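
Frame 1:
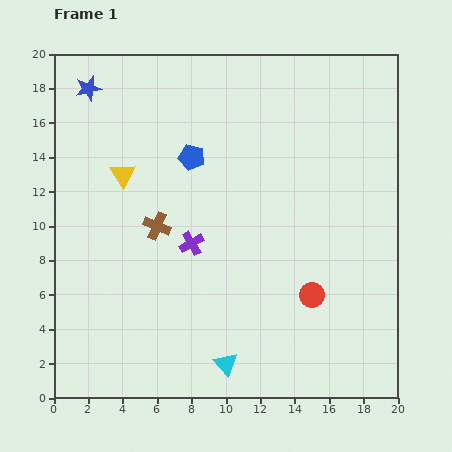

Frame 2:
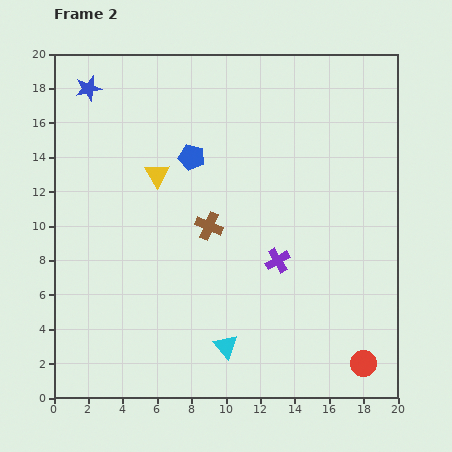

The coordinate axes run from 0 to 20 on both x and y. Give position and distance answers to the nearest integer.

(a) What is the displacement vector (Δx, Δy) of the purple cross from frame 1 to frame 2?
(5, -1)

The purple cross was at (8, 9) in frame 1 and (13, 8) in frame 2.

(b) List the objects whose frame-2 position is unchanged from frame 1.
the blue pentagon, the blue star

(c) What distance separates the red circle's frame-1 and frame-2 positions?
5

The red circle moved from (15, 6) to (18, 2), a distance of √(3² + 4²) ≈ 5.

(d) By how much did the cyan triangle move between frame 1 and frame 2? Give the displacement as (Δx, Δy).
(0, 1)

The cyan triangle was at (10, 2) in frame 1 and (10, 3) in frame 2.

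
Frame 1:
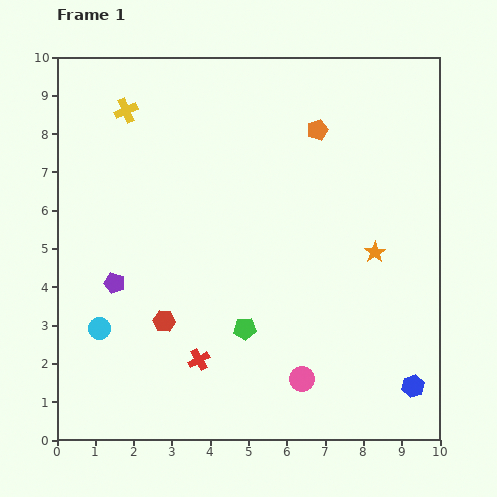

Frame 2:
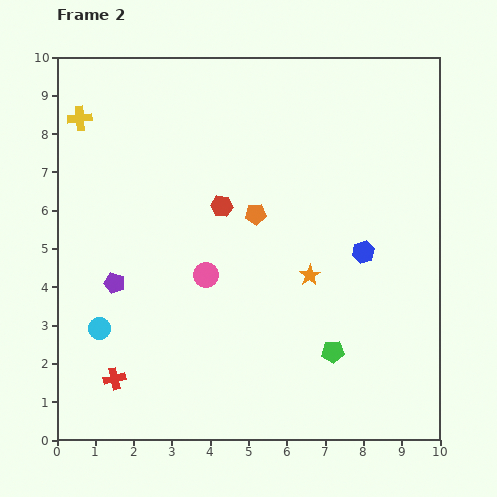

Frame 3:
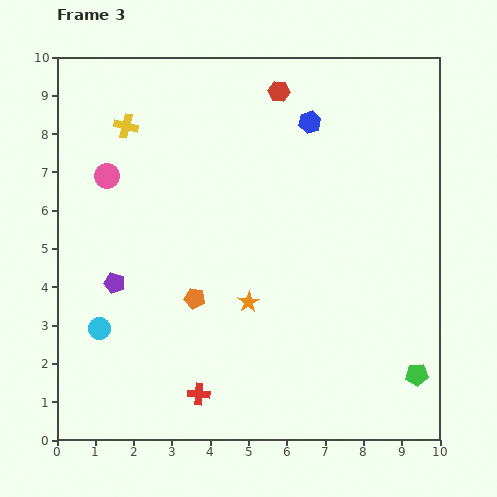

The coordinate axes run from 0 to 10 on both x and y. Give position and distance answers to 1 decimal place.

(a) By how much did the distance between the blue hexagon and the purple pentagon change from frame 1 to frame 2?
-1.8

Distance in frame 1: 8.3. Distance in frame 2: 6.5.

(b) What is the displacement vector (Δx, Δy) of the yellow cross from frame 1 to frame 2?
(-1.2, -0.2)

The yellow cross was at (1.8, 8.6) in frame 1 and (0.6, 8.4) in frame 2.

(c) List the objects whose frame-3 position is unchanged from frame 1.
the purple pentagon, the cyan circle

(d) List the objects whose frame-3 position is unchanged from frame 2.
the purple pentagon, the cyan circle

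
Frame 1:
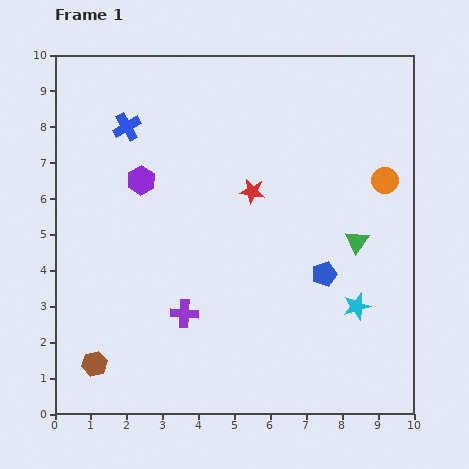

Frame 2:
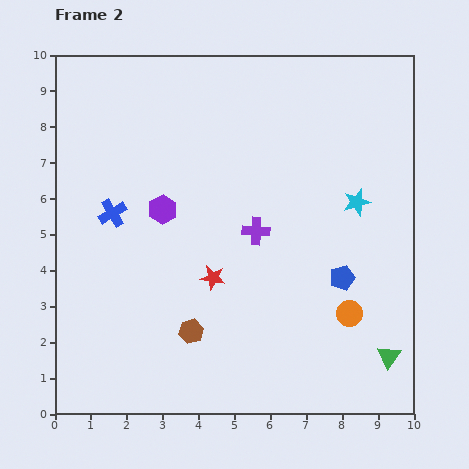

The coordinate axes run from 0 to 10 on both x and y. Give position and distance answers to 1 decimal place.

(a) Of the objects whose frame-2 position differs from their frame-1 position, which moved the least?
the blue pentagon

(moved 0.5)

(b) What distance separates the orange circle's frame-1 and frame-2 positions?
3.8

The orange circle moved from (9.2, 6.5) to (8.2, 2.8), a distance of √(1.0² + 3.7²) ≈ 3.8.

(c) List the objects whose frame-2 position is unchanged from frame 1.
none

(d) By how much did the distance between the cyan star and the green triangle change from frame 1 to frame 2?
+2.6

Distance in frame 1: 1.8. Distance in frame 2: 4.4.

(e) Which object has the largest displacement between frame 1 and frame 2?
the orange circle

(moved 3.8; next 3.3)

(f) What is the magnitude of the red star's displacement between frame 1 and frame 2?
2.6

The red star moved from (5.5, 6.2) to (4.4, 3.8), a distance of √(1.1² + 2.4²) ≈ 2.6.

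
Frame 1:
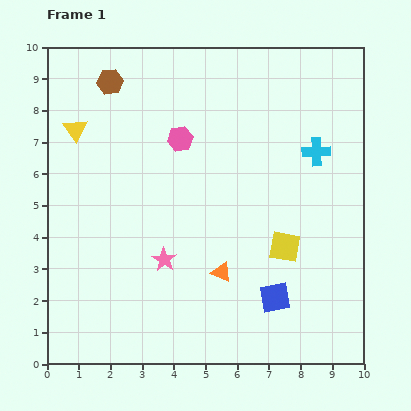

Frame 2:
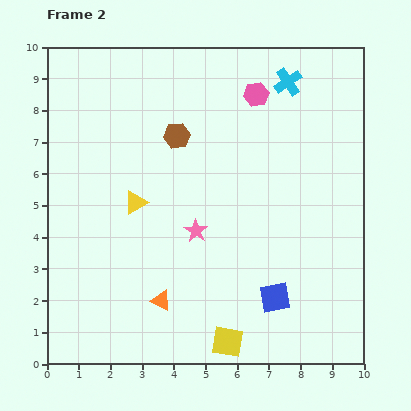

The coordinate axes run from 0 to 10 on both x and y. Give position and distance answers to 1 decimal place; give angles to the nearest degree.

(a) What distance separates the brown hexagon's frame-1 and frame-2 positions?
2.7

The brown hexagon moved from (2.0, 8.9) to (4.1, 7.2), a distance of √(2.1² + 1.7²) ≈ 2.7.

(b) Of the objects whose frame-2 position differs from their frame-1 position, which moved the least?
the pink star

(moved 1.3)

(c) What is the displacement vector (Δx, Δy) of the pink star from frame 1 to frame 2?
(1.0, 0.9)

The pink star was at (3.7, 3.3) in frame 1 and (4.7, 4.2) in frame 2.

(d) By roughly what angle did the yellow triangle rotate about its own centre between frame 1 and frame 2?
34° clockwise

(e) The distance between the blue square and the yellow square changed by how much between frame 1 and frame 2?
+0.5

Distance in frame 1: 1.6. Distance in frame 2: 2.1.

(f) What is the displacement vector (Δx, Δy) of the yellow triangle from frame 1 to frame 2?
(1.9, -2.3)

The yellow triangle was at (0.9, 7.4) in frame 1 and (2.8, 5.1) in frame 2.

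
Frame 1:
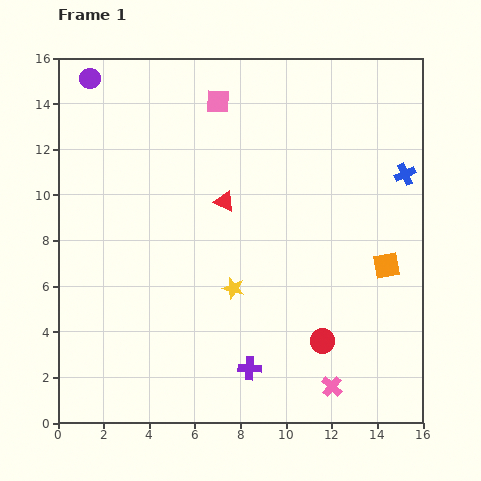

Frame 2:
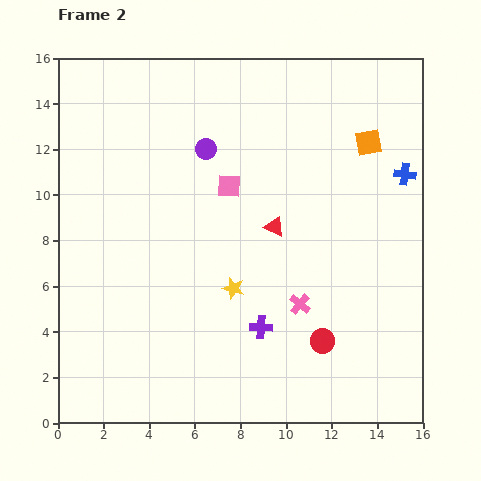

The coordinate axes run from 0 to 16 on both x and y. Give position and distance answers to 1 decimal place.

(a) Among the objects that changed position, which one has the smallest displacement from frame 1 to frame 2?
the purple cross

(moved 1.9)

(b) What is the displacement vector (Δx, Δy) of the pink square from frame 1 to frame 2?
(0.5, -3.7)

The pink square was at (7.0, 14.1) in frame 1 and (7.5, 10.4) in frame 2.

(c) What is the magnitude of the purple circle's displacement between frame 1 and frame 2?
6.0

The purple circle moved from (1.4, 15.1) to (6.5, 12.0), a distance of √(5.1² + 3.1²) ≈ 6.0.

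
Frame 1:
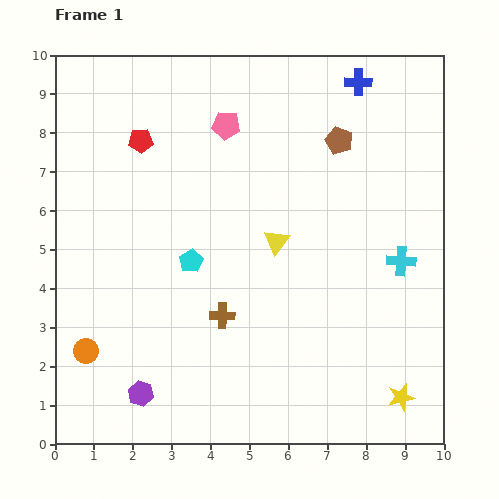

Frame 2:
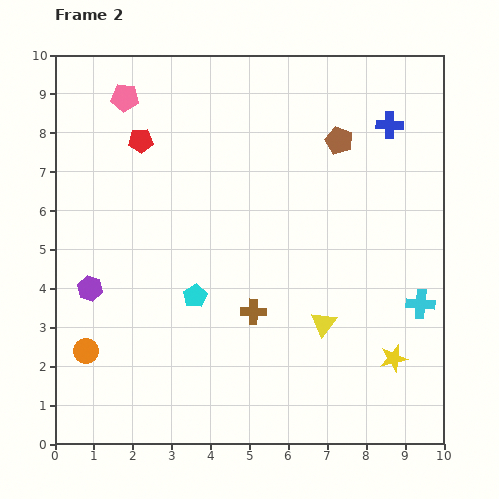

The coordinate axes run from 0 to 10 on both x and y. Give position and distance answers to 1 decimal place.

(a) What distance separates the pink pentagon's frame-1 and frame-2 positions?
2.7

The pink pentagon moved from (4.4, 8.2) to (1.8, 8.9), a distance of √(2.6² + 0.7²) ≈ 2.7.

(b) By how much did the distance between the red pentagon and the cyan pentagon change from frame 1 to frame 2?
+0.8

Distance in frame 1: 3.4. Distance in frame 2: 4.2.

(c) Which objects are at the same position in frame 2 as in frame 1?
the brown pentagon, the red pentagon, the orange circle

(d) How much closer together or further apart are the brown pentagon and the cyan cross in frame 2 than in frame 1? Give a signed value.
+1.2

Distance in frame 1: 3.5. Distance in frame 2: 4.7.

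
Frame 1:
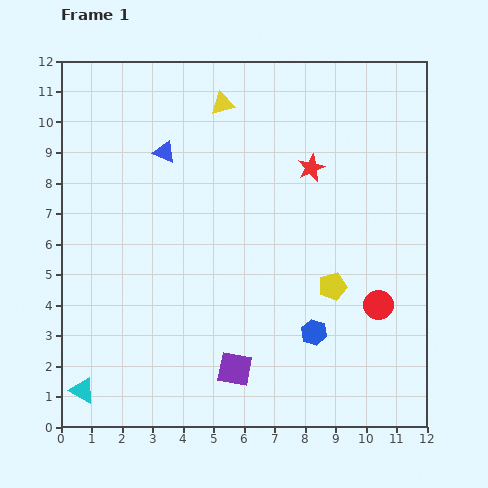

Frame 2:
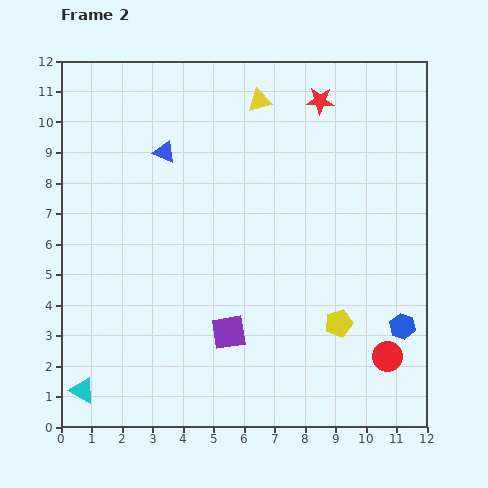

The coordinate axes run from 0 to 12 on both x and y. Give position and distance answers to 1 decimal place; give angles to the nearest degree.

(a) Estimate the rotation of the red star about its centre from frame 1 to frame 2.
26° clockwise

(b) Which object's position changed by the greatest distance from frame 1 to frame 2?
the blue hexagon

(moved 2.9; next 2.2)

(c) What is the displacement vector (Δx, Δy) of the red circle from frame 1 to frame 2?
(0.3, -1.7)

The red circle was at (10.4, 4.0) in frame 1 and (10.7, 2.3) in frame 2.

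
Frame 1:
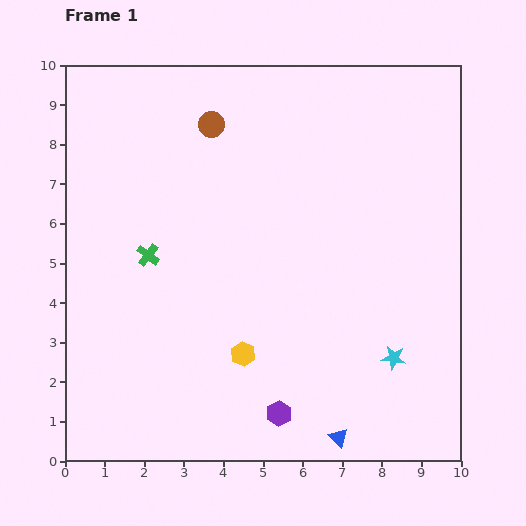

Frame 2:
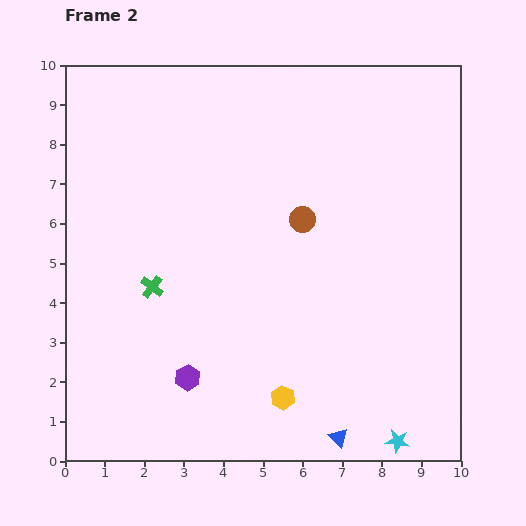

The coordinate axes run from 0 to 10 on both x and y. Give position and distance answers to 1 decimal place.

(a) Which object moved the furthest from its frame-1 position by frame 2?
the brown circle

(moved 3.3; next 2.5)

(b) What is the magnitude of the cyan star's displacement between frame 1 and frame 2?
2.1

The cyan star moved from (8.3, 2.6) to (8.4, 0.5), a distance of √(0.1² + 2.1²) ≈ 2.1.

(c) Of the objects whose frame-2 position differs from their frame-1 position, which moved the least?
the green cross

(moved 0.8)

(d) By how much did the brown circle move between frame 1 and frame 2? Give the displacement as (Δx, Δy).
(2.3, -2.4)

The brown circle was at (3.7, 8.5) in frame 1 and (6.0, 6.1) in frame 2.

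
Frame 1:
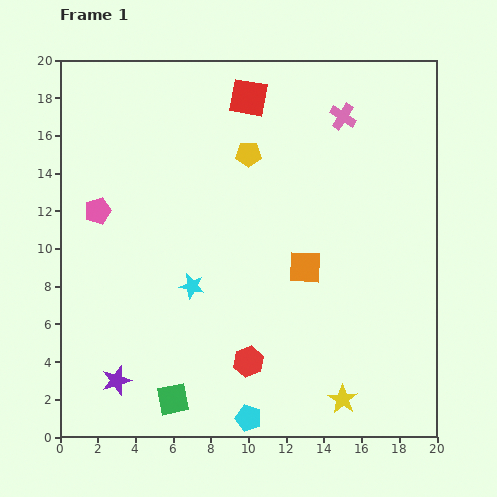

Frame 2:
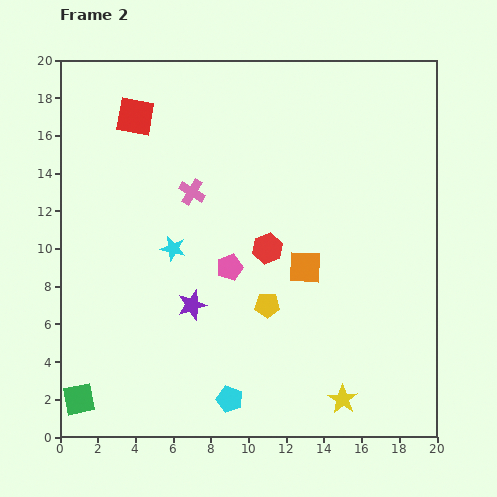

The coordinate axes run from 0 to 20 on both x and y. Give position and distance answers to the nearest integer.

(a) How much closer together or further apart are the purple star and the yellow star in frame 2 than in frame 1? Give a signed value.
-3

Distance in frame 1: 12. Distance in frame 2: 9.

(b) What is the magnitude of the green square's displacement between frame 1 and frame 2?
5

The green square moved from (6, 2) to (1, 2), a distance of √(5² + 0²) ≈ 5.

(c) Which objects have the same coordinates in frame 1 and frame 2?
the orange square, the yellow star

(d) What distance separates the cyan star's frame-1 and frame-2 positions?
2

The cyan star moved from (7, 8) to (6, 10), a distance of √(1² + 2²) ≈ 2.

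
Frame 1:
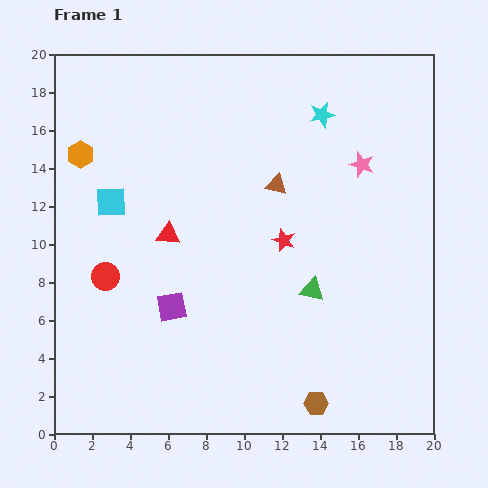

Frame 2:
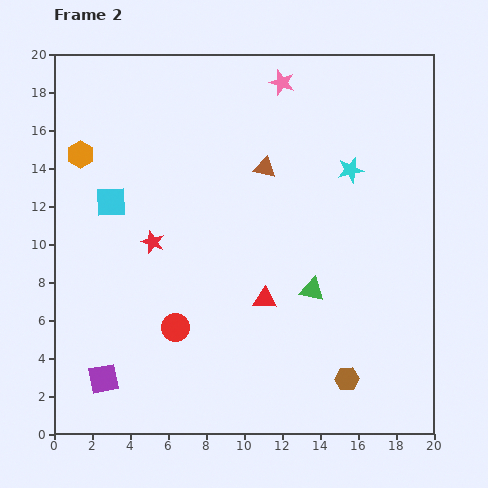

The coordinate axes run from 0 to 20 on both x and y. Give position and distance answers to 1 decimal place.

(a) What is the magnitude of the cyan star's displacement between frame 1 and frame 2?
3.3

The cyan star moved from (14.1, 16.8) to (15.6, 13.9), a distance of √(1.5² + 2.9²) ≈ 3.3.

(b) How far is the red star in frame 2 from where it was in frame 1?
6.9

The red star moved from (12.1, 10.2) to (5.2, 10.1), a distance of √(6.9² + 0.1²) ≈ 6.9.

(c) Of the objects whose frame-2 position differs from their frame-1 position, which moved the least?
the brown triangle

(moved 1.1)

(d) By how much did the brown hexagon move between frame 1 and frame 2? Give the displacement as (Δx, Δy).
(1.6, 1.3)

The brown hexagon was at (13.8, 1.6) in frame 1 and (15.4, 2.9) in frame 2.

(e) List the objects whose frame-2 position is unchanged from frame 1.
the cyan square, the orange hexagon, the green triangle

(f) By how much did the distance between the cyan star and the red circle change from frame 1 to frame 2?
-1.8

Distance in frame 1: 14.2. Distance in frame 2: 12.4.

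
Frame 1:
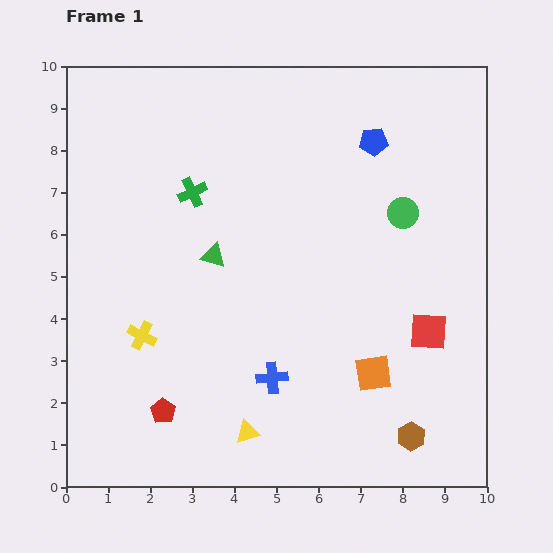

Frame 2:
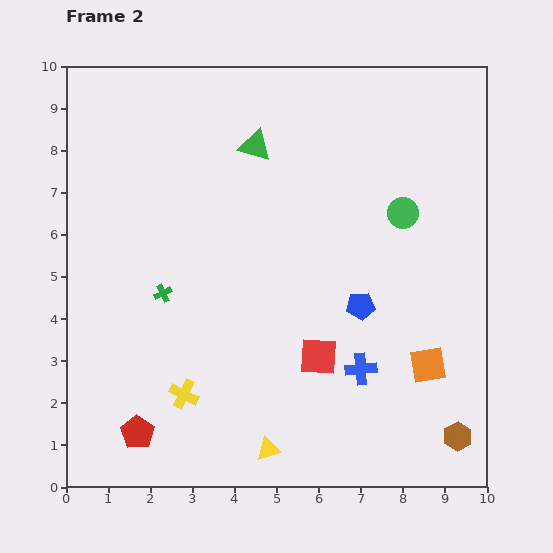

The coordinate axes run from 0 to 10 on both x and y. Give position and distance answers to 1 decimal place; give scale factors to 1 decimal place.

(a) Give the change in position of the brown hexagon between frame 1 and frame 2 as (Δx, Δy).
(1.1, 0.0)

The brown hexagon was at (8.2, 1.2) in frame 1 and (9.3, 1.2) in frame 2.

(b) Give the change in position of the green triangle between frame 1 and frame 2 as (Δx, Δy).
(1.0, 2.6)

The green triangle was at (3.5, 5.5) in frame 1 and (4.5, 8.1) in frame 2.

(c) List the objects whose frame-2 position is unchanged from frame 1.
the green circle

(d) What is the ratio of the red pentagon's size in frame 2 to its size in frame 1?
1.3×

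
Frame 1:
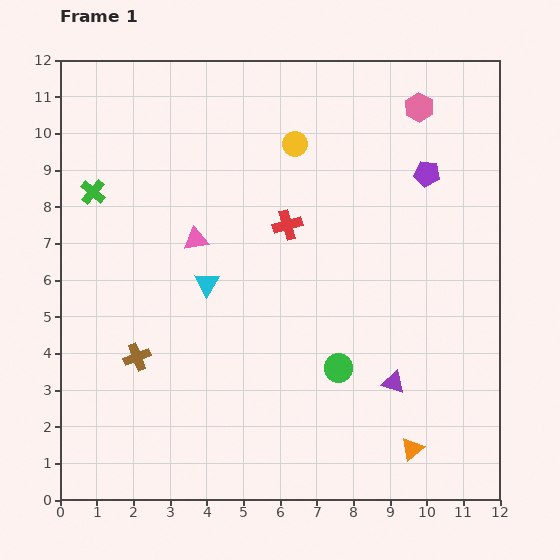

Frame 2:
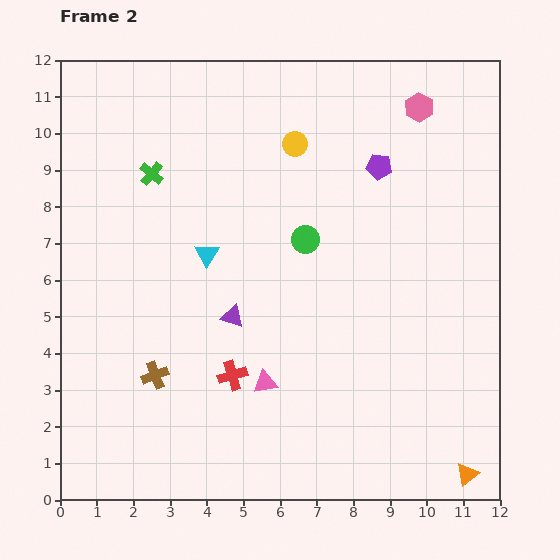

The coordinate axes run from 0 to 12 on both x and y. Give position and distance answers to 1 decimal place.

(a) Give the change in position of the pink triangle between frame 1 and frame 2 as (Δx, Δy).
(1.9, -3.9)

The pink triangle was at (3.7, 7.1) in frame 1 and (5.6, 3.2) in frame 2.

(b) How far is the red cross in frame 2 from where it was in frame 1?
4.4

The red cross moved from (6.2, 7.5) to (4.7, 3.4), a distance of √(1.5² + 4.1²) ≈ 4.4.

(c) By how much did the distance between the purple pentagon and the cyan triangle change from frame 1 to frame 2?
-1.4

Distance in frame 1: 6.7. Distance in frame 2: 5.3.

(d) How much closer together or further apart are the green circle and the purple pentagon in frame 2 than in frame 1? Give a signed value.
-3.0

Distance in frame 1: 5.8. Distance in frame 2: 2.8.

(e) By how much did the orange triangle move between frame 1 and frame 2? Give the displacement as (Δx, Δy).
(1.5, -0.7)

The orange triangle was at (9.6, 1.4) in frame 1 and (11.1, 0.7) in frame 2.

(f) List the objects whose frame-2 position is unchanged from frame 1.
the pink hexagon, the yellow circle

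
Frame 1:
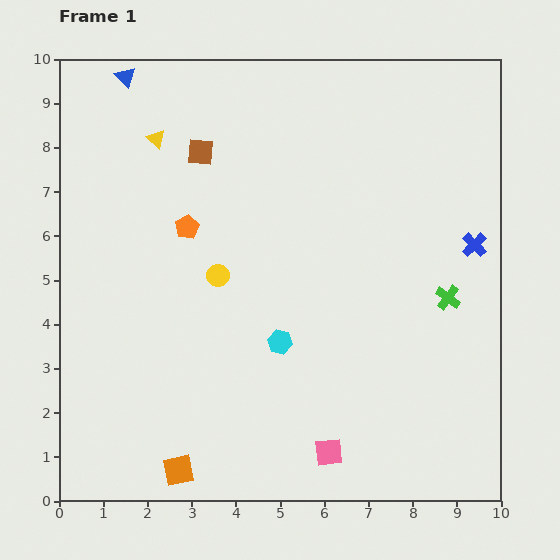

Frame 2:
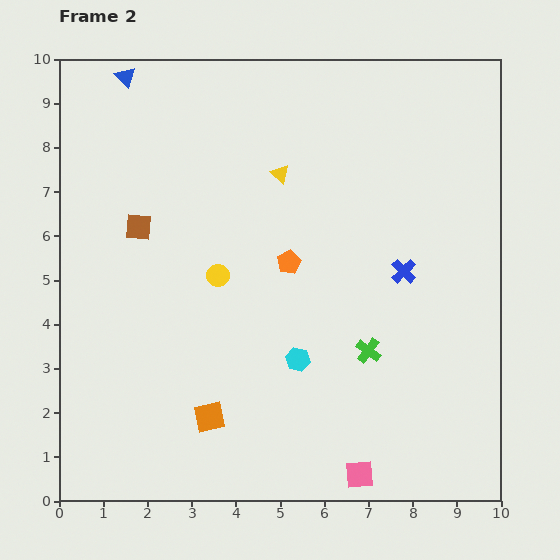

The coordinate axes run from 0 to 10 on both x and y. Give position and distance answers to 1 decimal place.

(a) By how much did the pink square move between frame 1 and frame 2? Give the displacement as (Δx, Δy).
(0.7, -0.5)

The pink square was at (6.1, 1.1) in frame 1 and (6.8, 0.6) in frame 2.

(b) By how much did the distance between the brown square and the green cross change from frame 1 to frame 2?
-0.6

Distance in frame 1: 6.5. Distance in frame 2: 5.9.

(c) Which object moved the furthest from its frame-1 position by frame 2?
the yellow triangle

(moved 2.9; next 2.4)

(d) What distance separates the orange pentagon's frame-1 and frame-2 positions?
2.4

The orange pentagon moved from (2.9, 6.2) to (5.2, 5.4), a distance of √(2.3² + 0.8²) ≈ 2.4.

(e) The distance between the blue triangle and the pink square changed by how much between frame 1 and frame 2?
+0.7

Distance in frame 1: 9.7. Distance in frame 2: 10.4.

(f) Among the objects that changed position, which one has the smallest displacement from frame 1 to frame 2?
the cyan hexagon

(moved 0.6)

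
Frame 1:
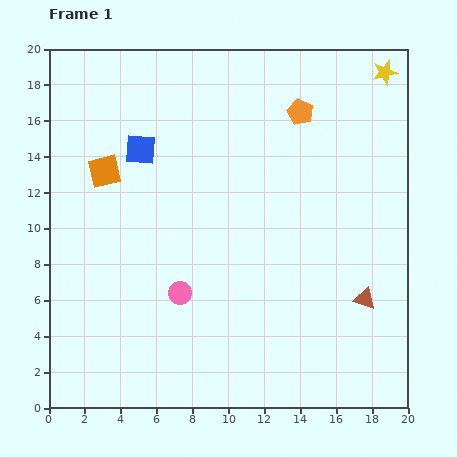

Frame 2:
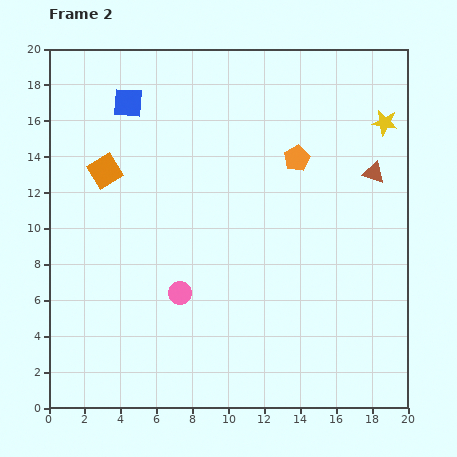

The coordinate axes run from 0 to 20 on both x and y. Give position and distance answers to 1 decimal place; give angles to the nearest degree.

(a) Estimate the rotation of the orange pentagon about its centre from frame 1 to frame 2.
20° clockwise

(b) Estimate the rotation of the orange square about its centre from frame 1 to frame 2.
18° counter-clockwise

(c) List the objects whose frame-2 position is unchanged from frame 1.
the pink circle, the orange square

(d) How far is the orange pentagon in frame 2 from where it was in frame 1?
2.6

The orange pentagon moved from (14.0, 16.5) to (13.8, 13.9), a distance of √(0.2² + 2.6²) ≈ 2.6.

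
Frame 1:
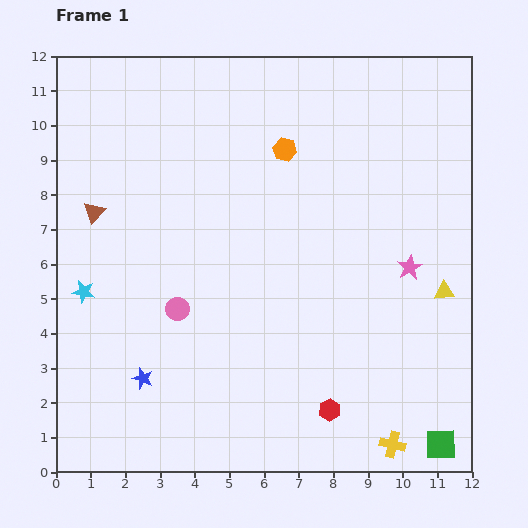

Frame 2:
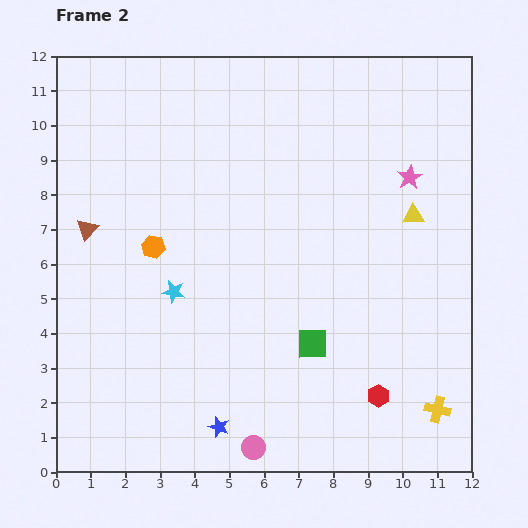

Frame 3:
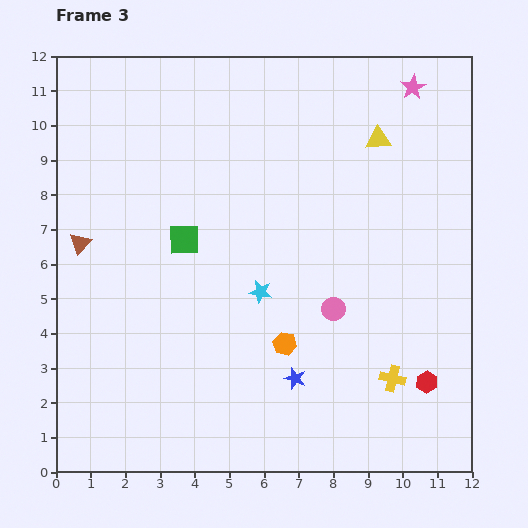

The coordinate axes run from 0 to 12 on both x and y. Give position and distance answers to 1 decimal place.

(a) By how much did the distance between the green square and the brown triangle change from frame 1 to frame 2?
-4.7

Distance in frame 1: 12.0. Distance in frame 2: 7.3.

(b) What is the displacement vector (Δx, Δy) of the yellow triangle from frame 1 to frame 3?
(-1.9, 4.4)

The yellow triangle was at (11.2, 5.2) in frame 1 and (9.3, 9.6) in frame 3.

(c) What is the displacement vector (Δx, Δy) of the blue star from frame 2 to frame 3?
(2.2, 1.4)

The blue star was at (4.7, 1.3) in frame 2 and (6.9, 2.7) in frame 3.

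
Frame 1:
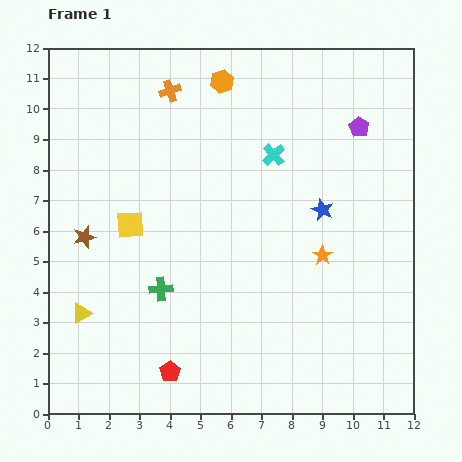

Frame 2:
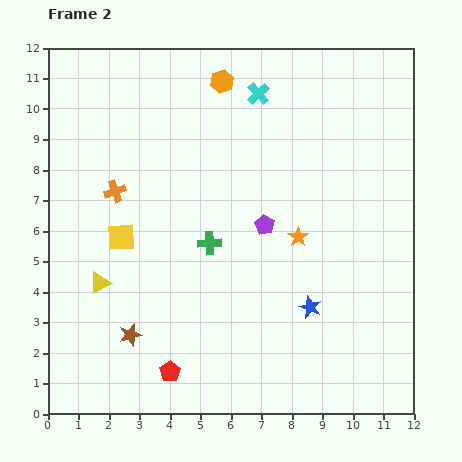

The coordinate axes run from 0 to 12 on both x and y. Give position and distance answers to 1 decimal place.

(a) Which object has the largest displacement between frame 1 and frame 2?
the purple pentagon

(moved 4.5; next 3.8)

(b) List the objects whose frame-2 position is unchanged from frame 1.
the orange hexagon, the red pentagon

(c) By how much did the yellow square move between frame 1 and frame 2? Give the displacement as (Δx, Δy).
(-0.3, -0.4)

The yellow square was at (2.7, 6.2) in frame 1 and (2.4, 5.8) in frame 2.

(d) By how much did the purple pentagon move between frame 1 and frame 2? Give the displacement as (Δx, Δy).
(-3.1, -3.2)

The purple pentagon was at (10.2, 9.4) in frame 1 and (7.1, 6.2) in frame 2.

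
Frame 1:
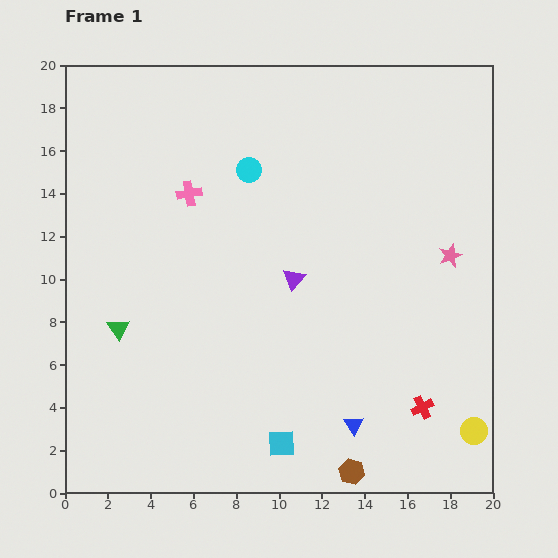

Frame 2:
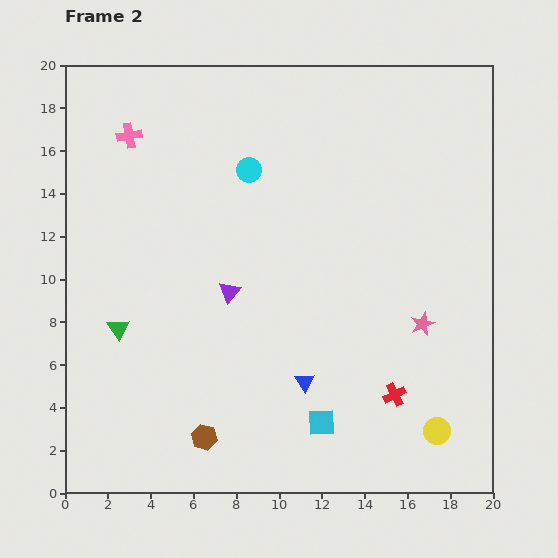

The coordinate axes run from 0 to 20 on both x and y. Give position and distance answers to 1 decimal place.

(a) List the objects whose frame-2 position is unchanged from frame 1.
the cyan circle, the green triangle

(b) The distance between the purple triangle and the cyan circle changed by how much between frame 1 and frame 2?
+0.3

Distance in frame 1: 5.5. Distance in frame 2: 5.8.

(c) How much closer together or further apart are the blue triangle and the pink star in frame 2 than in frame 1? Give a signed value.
-3.0

Distance in frame 1: 9.1. Distance in frame 2: 6.1.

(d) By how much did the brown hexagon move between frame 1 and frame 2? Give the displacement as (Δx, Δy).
(-6.9, 1.6)

The brown hexagon was at (13.4, 1.0) in frame 1 and (6.5, 2.6) in frame 2.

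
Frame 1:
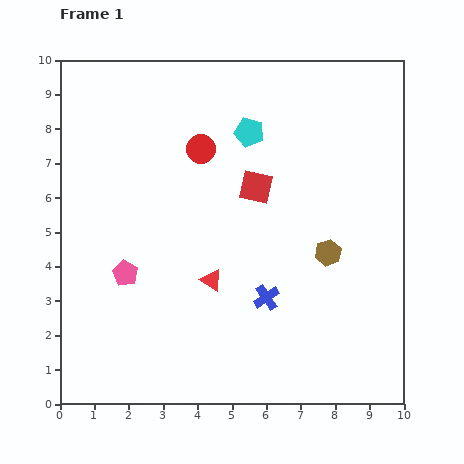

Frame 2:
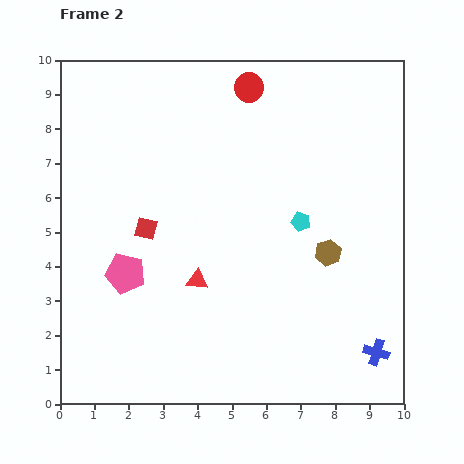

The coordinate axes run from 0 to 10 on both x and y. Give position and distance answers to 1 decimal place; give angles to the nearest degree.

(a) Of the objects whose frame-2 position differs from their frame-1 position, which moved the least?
the red triangle

(moved 0.4)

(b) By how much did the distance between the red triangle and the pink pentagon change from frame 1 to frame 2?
-0.4

Distance in frame 1: 2.5. Distance in frame 2: 2.1.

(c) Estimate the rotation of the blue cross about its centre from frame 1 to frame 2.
39° counter-clockwise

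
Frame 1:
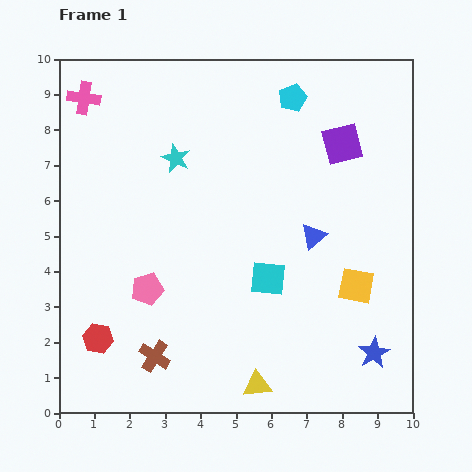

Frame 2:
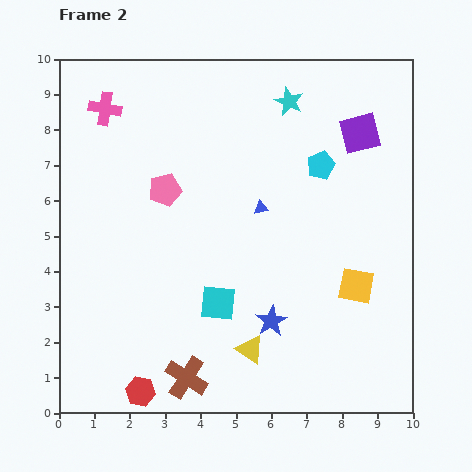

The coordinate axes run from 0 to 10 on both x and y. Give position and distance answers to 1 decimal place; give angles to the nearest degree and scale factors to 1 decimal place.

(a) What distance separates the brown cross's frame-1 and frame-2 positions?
1.1

The brown cross moved from (2.7, 1.6) to (3.6, 1.0), a distance of √(0.9² + 0.6²) ≈ 1.1.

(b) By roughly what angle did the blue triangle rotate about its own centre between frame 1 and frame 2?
30° clockwise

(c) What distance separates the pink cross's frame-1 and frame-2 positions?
0.7

The pink cross moved from (0.7, 8.9) to (1.3, 8.6), a distance of √(0.6² + 0.3²) ≈ 0.7.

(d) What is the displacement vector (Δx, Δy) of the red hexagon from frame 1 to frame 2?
(1.2, -1.5)

The red hexagon was at (1.1, 2.1) in frame 1 and (2.3, 0.6) in frame 2.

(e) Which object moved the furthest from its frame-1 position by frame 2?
the cyan star

(moved 3.6; next 3.0)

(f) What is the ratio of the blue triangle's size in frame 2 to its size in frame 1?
0.6×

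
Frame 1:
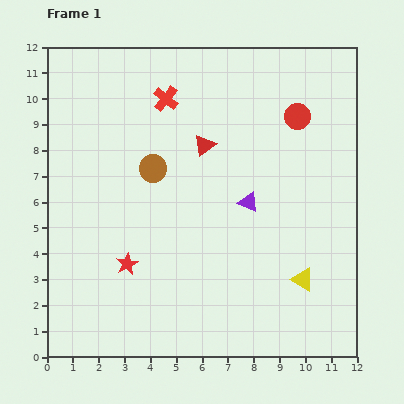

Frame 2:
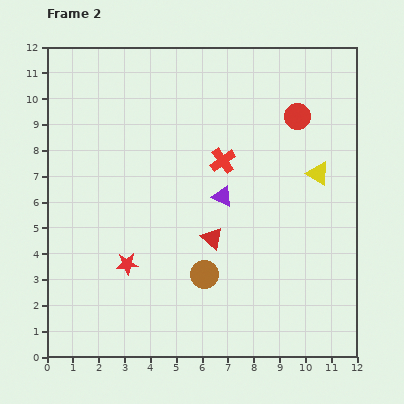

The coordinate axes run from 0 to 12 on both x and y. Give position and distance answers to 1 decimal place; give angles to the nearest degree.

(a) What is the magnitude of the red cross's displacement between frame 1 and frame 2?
3.3

The red cross moved from (4.6, 10.0) to (6.8, 7.6), a distance of √(2.2² + 2.4²) ≈ 3.3.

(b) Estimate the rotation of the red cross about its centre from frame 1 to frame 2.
15° clockwise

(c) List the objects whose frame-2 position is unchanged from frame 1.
the red circle, the red star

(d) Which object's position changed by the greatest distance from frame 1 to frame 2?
the brown circle

(moved 4.6; next 4.1)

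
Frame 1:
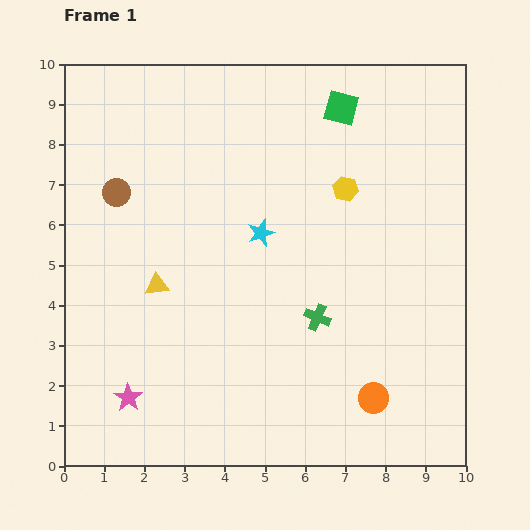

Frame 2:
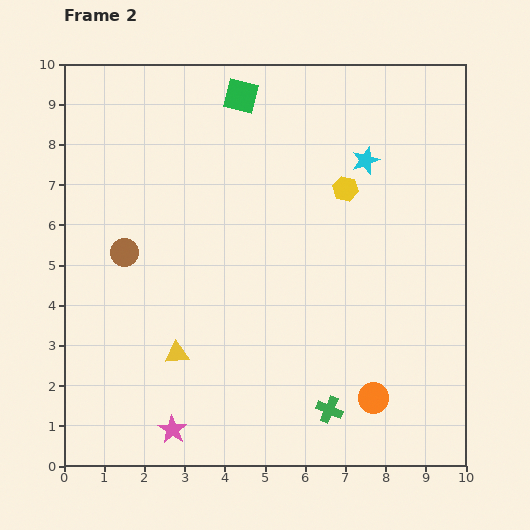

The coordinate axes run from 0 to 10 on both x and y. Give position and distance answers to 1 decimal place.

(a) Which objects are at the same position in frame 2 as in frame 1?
the orange circle, the yellow hexagon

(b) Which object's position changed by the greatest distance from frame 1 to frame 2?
the cyan star

(moved 3.2; next 2.5)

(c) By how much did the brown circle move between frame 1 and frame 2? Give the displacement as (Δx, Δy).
(0.2, -1.5)

The brown circle was at (1.3, 6.8) in frame 1 and (1.5, 5.3) in frame 2.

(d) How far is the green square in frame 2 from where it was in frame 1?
2.5

The green square moved from (6.9, 8.9) to (4.4, 9.2), a distance of √(2.5² + 0.3²) ≈ 2.5.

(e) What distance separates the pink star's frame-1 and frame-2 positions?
1.4

The pink star moved from (1.6, 1.7) to (2.7, 0.9), a distance of √(1.1² + 0.8²) ≈ 1.4.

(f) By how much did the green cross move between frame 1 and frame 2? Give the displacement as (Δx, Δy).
(0.3, -2.3)

The green cross was at (6.3, 3.7) in frame 1 and (6.6, 1.4) in frame 2.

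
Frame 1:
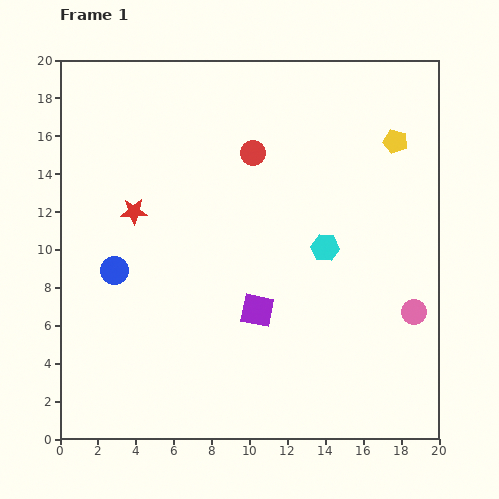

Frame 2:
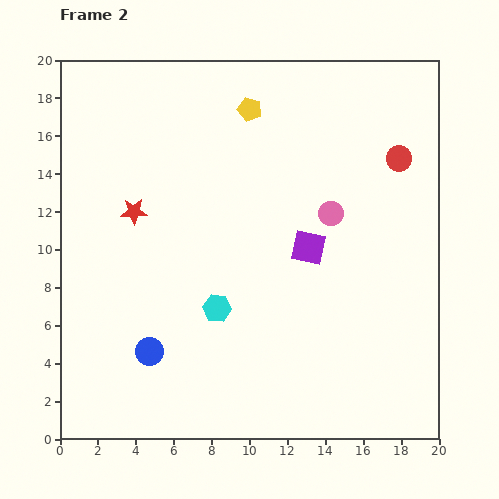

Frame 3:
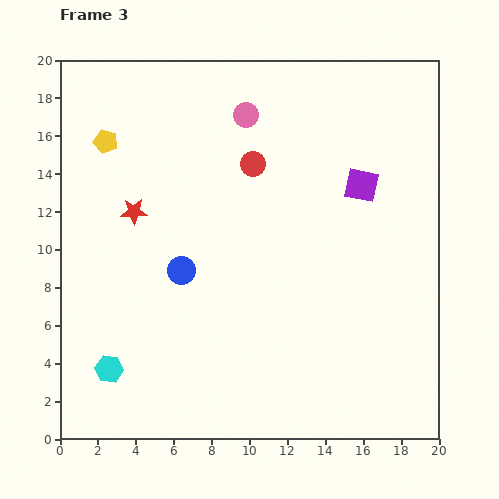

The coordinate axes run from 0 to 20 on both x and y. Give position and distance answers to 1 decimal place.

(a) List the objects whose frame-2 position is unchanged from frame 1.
the red star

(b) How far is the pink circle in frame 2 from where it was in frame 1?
6.8

The pink circle moved from (18.7, 6.7) to (14.3, 11.9), a distance of √(4.4² + 5.2²) ≈ 6.8.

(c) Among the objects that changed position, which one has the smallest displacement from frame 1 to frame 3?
the red circle

(moved 0.6)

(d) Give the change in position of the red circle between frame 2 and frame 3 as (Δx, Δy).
(-7.7, -0.3)

The red circle was at (17.9, 14.8) in frame 2 and (10.2, 14.5) in frame 3.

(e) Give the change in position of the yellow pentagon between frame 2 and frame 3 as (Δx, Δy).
(-7.6, -1.7)

The yellow pentagon was at (10.0, 17.4) in frame 2 and (2.4, 15.7) in frame 3.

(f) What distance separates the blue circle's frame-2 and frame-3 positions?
4.6

The blue circle moved from (4.7, 4.6) to (6.4, 8.9), a distance of √(1.7² + 4.3²) ≈ 4.6.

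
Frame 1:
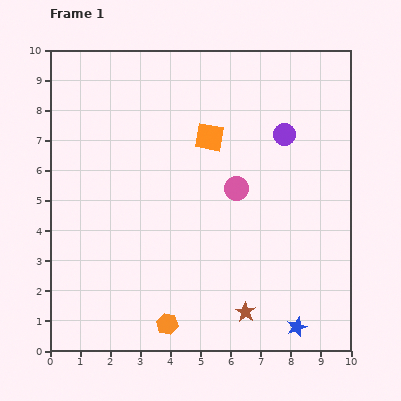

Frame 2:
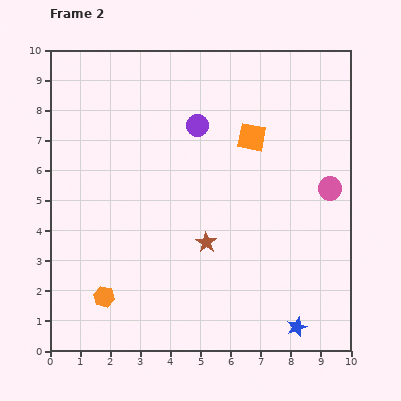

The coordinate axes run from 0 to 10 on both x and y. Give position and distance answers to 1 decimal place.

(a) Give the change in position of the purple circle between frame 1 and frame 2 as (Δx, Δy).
(-2.9, 0.3)

The purple circle was at (7.8, 7.2) in frame 1 and (4.9, 7.5) in frame 2.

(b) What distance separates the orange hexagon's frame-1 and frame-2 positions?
2.3

The orange hexagon moved from (3.9, 0.9) to (1.8, 1.8), a distance of √(2.1² + 0.9²) ≈ 2.3.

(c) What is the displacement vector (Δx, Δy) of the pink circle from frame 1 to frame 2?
(3.1, 0.0)

The pink circle was at (6.2, 5.4) in frame 1 and (9.3, 5.4) in frame 2.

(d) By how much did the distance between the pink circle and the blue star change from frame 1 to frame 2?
-0.3

Distance in frame 1: 5.0. Distance in frame 2: 4.7.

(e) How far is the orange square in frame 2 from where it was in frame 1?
1.4

The orange square moved from (5.3, 7.1) to (6.7, 7.1), a distance of √(1.4² + 0.0²) ≈ 1.4.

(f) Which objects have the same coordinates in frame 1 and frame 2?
the blue star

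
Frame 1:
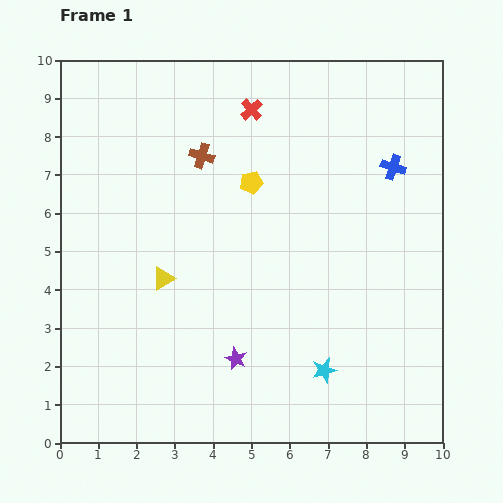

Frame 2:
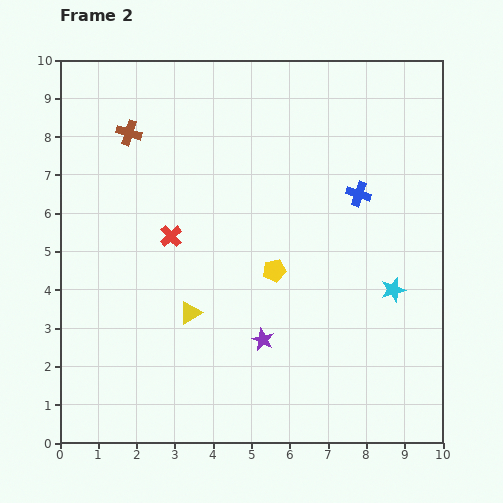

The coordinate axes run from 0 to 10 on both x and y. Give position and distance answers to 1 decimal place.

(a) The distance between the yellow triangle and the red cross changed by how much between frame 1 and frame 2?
-2.9

Distance in frame 1: 5.0. Distance in frame 2: 2.1.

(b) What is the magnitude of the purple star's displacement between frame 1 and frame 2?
0.9

The purple star moved from (4.6, 2.2) to (5.3, 2.7), a distance of √(0.7² + 0.5²) ≈ 0.9.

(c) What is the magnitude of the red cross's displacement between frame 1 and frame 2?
3.9

The red cross moved from (5.0, 8.7) to (2.9, 5.4), a distance of √(2.1² + 3.3²) ≈ 3.9.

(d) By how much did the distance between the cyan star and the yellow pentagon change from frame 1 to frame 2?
-2.2

Distance in frame 1: 5.3. Distance in frame 2: 3.1.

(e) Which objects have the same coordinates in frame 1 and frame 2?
none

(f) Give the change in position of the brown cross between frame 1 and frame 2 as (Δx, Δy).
(-1.9, 0.6)

The brown cross was at (3.7, 7.5) in frame 1 and (1.8, 8.1) in frame 2.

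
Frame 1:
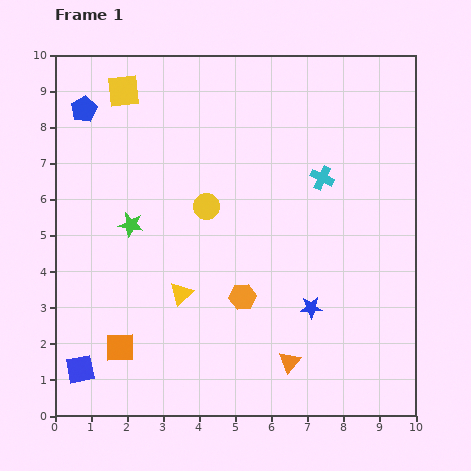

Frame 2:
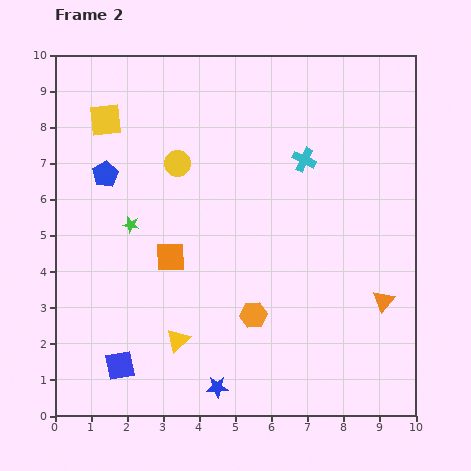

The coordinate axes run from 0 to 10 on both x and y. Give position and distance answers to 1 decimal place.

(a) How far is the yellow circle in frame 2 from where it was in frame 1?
1.4

The yellow circle moved from (4.2, 5.8) to (3.4, 7.0), a distance of √(0.8² + 1.2²) ≈ 1.4.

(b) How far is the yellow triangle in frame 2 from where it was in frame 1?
1.3

The yellow triangle moved from (3.5, 3.4) to (3.4, 2.1), a distance of √(0.1² + 1.3²) ≈ 1.3.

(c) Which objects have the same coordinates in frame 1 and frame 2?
the green star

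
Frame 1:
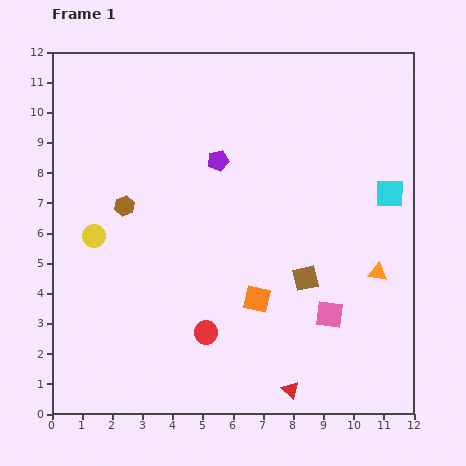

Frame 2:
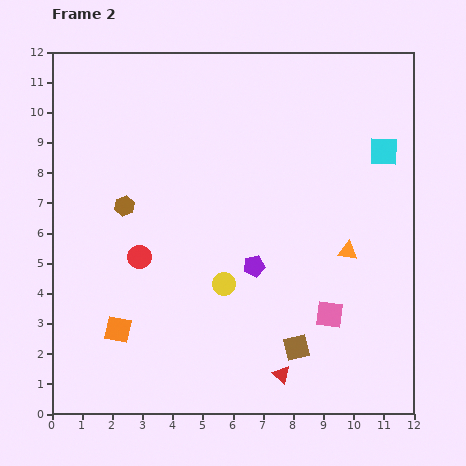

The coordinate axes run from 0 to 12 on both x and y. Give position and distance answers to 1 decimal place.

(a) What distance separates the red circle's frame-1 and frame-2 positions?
3.3

The red circle moved from (5.1, 2.7) to (2.9, 5.2), a distance of √(2.2² + 2.5²) ≈ 3.3.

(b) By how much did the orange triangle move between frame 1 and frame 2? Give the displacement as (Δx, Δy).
(-1.0, 0.7)

The orange triangle was at (10.8, 4.7) in frame 1 and (9.8, 5.4) in frame 2.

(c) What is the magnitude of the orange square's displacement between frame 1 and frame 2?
4.7

The orange square moved from (6.8, 3.8) to (2.2, 2.8), a distance of √(4.6² + 1.0²) ≈ 4.7.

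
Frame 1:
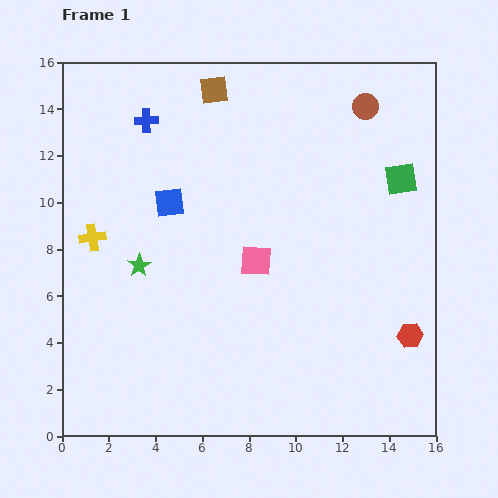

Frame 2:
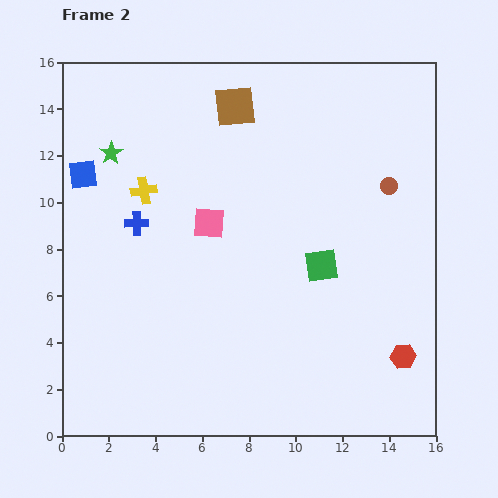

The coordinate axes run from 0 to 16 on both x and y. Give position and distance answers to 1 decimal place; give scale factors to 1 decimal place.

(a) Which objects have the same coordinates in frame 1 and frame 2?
none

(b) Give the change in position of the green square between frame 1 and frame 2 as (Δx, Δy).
(-3.4, -3.7)

The green square was at (14.5, 11.0) in frame 1 and (11.1, 7.3) in frame 2.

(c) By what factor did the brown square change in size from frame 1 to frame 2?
1.4×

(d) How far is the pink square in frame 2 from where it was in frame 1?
2.6

The pink square moved from (8.3, 7.5) to (6.3, 9.1), a distance of √(2.0² + 1.6²) ≈ 2.6.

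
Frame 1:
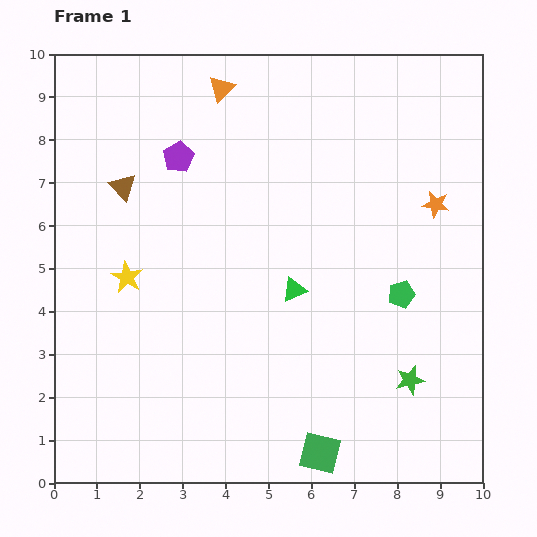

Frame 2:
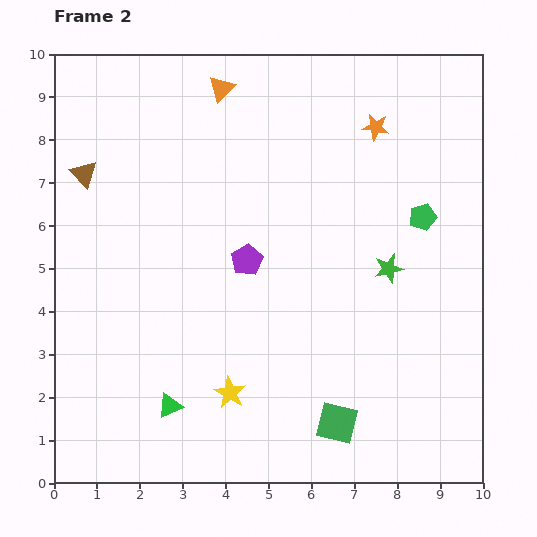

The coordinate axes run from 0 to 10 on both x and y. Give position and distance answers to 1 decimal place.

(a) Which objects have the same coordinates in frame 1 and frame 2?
the orange triangle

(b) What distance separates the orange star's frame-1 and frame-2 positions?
2.3

The orange star moved from (8.9, 6.5) to (7.5, 8.3), a distance of √(1.4² + 1.8²) ≈ 2.3.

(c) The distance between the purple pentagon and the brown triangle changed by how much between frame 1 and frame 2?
+2.8

Distance in frame 1: 1.5. Distance in frame 2: 4.3.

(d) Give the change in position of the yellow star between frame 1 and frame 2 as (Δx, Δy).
(2.4, -2.7)

The yellow star was at (1.7, 4.8) in frame 1 and (4.1, 2.1) in frame 2.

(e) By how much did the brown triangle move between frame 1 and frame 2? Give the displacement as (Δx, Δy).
(-0.9, 0.3)

The brown triangle was at (1.6, 6.9) in frame 1 and (0.7, 7.2) in frame 2.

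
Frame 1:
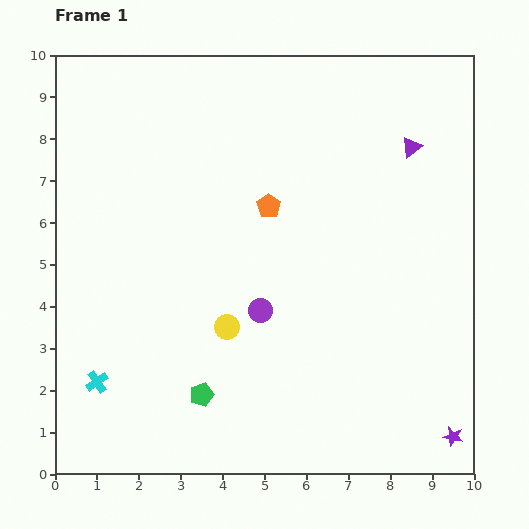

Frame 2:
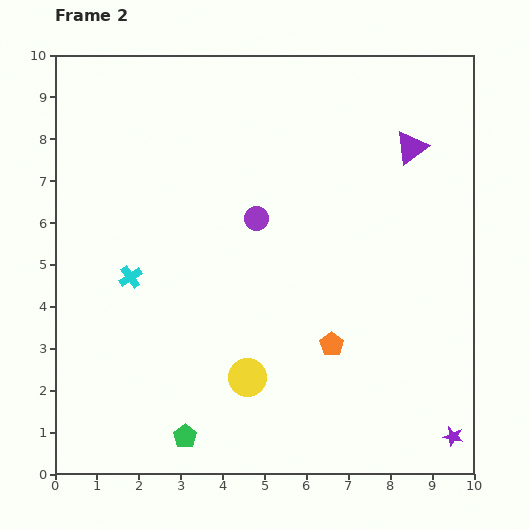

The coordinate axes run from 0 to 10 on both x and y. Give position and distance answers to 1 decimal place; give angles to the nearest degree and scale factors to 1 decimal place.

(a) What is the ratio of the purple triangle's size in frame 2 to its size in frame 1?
1.6×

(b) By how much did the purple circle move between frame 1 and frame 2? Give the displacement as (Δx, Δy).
(-0.1, 2.2)

The purple circle was at (4.9, 3.9) in frame 1 and (4.8, 6.1) in frame 2.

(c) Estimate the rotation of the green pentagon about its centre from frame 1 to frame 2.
15° counter-clockwise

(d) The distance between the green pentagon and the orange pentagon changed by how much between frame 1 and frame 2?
-0.7

Distance in frame 1: 4.8. Distance in frame 2: 4.1.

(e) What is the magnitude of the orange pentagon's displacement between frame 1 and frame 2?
3.6

The orange pentagon moved from (5.1, 6.4) to (6.6, 3.1), a distance of √(1.5² + 3.3²) ≈ 3.6.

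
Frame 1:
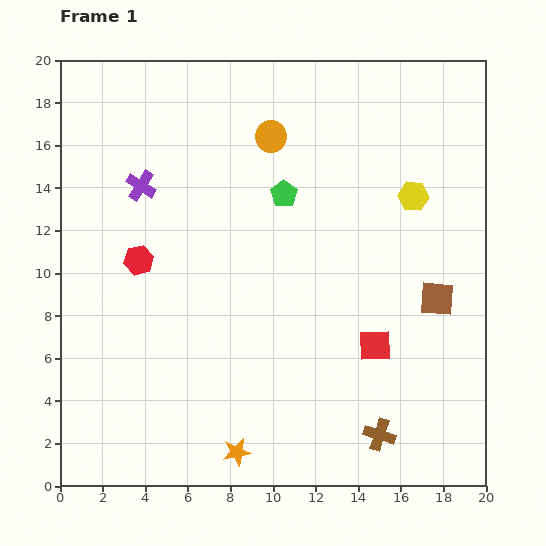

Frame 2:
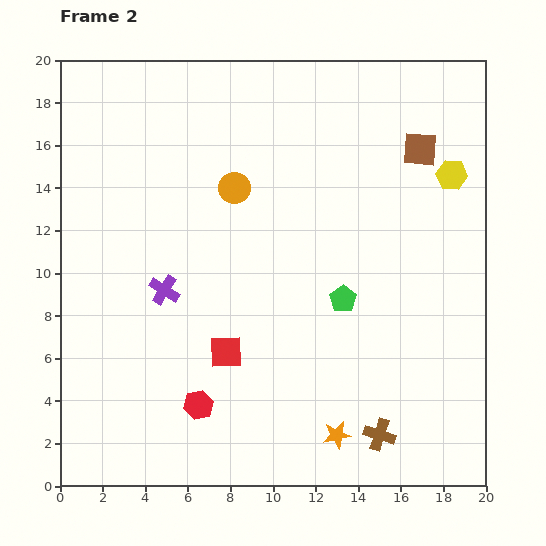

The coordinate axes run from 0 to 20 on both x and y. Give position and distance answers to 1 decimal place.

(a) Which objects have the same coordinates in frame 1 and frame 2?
the brown cross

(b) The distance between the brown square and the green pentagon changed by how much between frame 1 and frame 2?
-0.8

Distance in frame 1: 8.7. Distance in frame 2: 7.9.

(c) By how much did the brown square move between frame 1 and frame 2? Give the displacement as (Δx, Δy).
(-0.8, 7.0)

The brown square was at (17.7, 8.8) in frame 1 and (16.9, 15.8) in frame 2.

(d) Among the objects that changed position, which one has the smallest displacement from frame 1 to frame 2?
the yellow hexagon

(moved 2.1)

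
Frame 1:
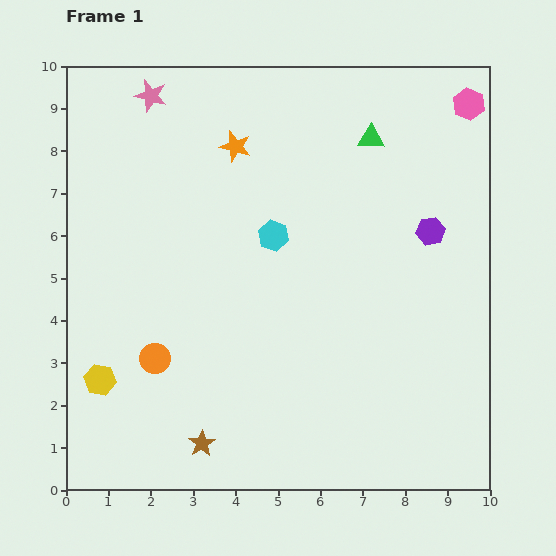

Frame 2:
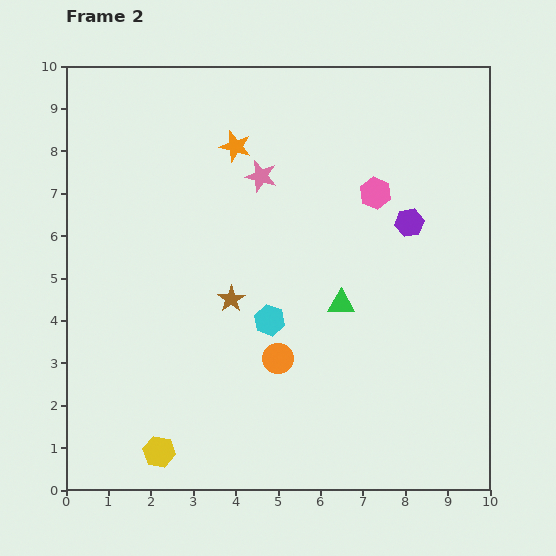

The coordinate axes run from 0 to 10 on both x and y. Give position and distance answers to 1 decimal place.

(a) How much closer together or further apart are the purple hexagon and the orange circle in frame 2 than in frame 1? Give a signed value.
-2.7

Distance in frame 1: 7.2. Distance in frame 2: 4.5.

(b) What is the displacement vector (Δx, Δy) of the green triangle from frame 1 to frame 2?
(-0.7, -3.9)

The green triangle was at (7.2, 8.3) in frame 1 and (6.5, 4.4) in frame 2.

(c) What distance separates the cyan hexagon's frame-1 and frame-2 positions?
2.0

The cyan hexagon moved from (4.9, 6.0) to (4.8, 4.0), a distance of √(0.1² + 2.0²) ≈ 2.0.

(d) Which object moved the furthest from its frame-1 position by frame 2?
the green triangle

(moved 4.0; next 3.5)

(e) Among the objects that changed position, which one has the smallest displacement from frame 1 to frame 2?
the purple hexagon

(moved 0.5)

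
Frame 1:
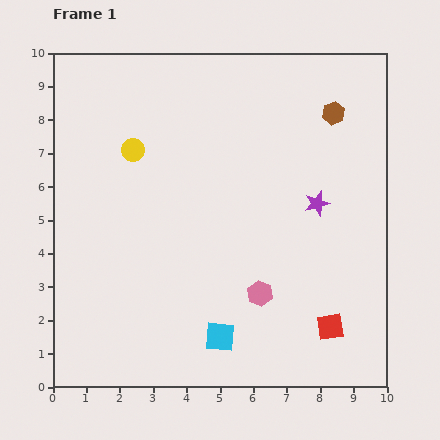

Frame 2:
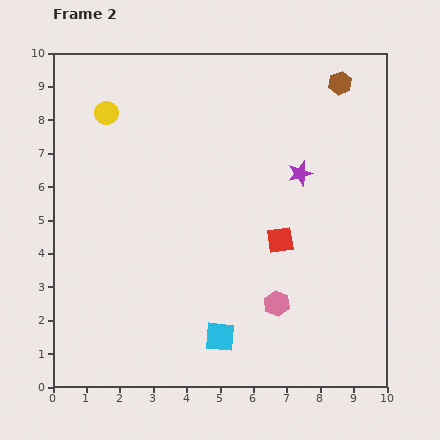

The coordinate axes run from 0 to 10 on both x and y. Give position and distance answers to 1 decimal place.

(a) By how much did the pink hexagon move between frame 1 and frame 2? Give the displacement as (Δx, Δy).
(0.5, -0.3)

The pink hexagon was at (6.2, 2.8) in frame 1 and (6.7, 2.5) in frame 2.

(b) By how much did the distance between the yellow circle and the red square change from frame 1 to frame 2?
-1.5

Distance in frame 1: 7.9. Distance in frame 2: 6.4.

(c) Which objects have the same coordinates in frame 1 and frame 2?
the cyan square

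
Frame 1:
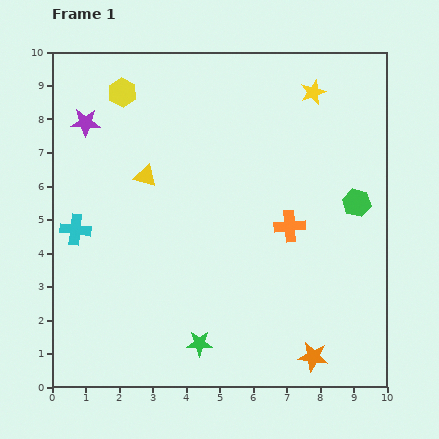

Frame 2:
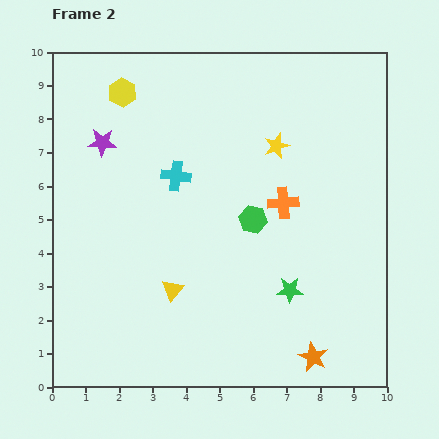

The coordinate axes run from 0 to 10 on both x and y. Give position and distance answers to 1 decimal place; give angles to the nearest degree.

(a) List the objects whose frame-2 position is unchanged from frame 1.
the orange star, the yellow hexagon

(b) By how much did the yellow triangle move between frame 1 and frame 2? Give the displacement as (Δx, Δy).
(0.8, -3.4)

The yellow triangle was at (2.8, 6.3) in frame 1 and (3.6, 2.9) in frame 2.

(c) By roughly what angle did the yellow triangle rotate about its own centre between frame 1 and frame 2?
52° clockwise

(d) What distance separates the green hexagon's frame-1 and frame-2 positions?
3.1

The green hexagon moved from (9.1, 5.5) to (6.0, 5.0), a distance of √(3.1² + 0.5²) ≈ 3.1.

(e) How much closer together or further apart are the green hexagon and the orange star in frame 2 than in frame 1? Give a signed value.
-0.3

Distance in frame 1: 4.8. Distance in frame 2: 4.5.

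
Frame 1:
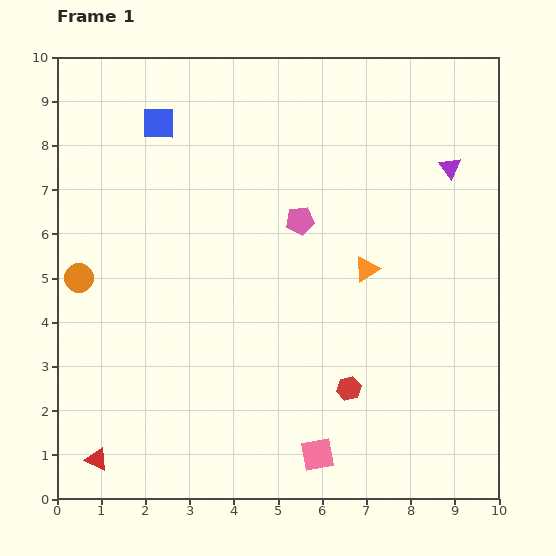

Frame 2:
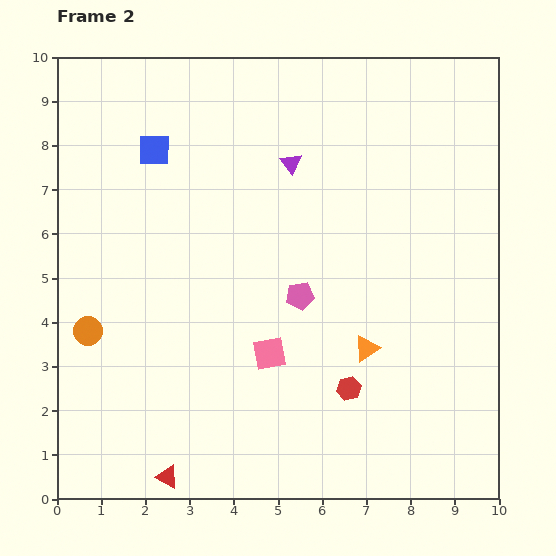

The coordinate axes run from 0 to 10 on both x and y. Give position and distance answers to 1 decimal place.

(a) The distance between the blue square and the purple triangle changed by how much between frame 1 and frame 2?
-3.6

Distance in frame 1: 6.7. Distance in frame 2: 3.1.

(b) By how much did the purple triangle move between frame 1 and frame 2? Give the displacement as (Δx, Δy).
(-3.6, 0.1)

The purple triangle was at (8.9, 7.5) in frame 1 and (5.3, 7.6) in frame 2.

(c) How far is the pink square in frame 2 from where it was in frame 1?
2.5

The pink square moved from (5.9, 1.0) to (4.8, 3.3), a distance of √(1.1² + 2.3²) ≈ 2.5.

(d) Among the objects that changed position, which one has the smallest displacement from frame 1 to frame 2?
the blue square

(moved 0.6)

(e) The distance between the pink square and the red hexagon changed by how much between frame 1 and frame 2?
+0.3

Distance in frame 1: 1.7. Distance in frame 2: 2.0.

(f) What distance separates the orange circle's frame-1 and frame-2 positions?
1.2

The orange circle moved from (0.5, 5.0) to (0.7, 3.8), a distance of √(0.2² + 1.2²) ≈ 1.2.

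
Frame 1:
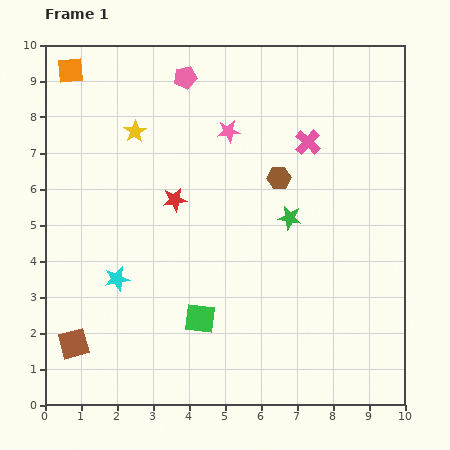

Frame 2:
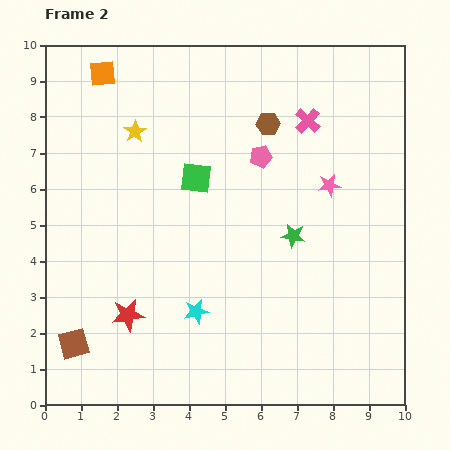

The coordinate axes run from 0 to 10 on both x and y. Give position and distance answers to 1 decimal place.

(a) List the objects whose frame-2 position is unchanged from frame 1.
the brown square, the yellow star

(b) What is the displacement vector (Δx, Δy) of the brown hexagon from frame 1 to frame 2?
(-0.3, 1.5)

The brown hexagon was at (6.5, 6.3) in frame 1 and (6.2, 7.8) in frame 2.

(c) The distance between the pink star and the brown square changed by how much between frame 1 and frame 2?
+1.1

Distance in frame 1: 7.3. Distance in frame 2: 8.4.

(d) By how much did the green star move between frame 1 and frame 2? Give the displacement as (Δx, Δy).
(0.1, -0.5)

The green star was at (6.8, 5.2) in frame 1 and (6.9, 4.7) in frame 2.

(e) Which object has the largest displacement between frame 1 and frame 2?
the green square

(moved 3.9; next 3.5)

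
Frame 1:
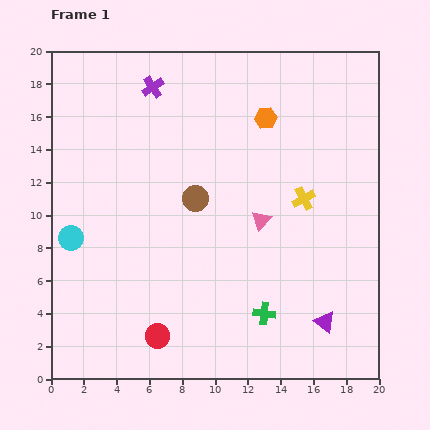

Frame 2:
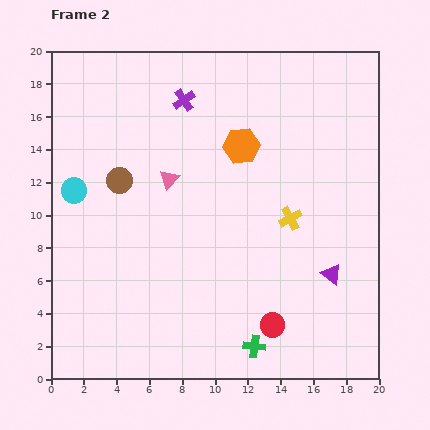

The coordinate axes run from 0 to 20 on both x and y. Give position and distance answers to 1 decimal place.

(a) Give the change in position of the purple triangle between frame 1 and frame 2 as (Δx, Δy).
(0.4, 2.9)

The purple triangle was at (16.7, 3.5) in frame 1 and (17.1, 6.4) in frame 2.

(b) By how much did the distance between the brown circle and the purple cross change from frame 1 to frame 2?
-1.0

Distance in frame 1: 7.3. Distance in frame 2: 6.3.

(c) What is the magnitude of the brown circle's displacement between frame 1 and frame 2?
4.7

The brown circle moved from (8.8, 11.0) to (4.2, 12.1), a distance of √(4.6² + 1.1²) ≈ 4.7.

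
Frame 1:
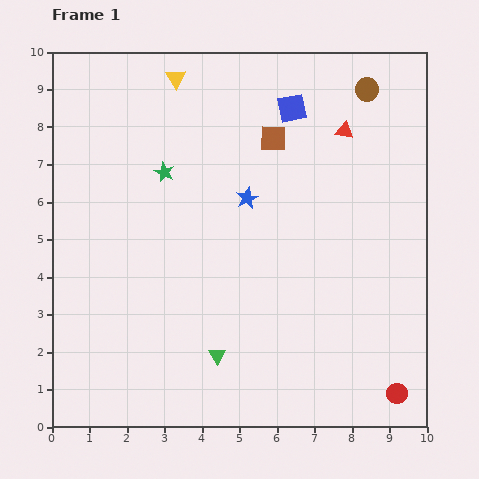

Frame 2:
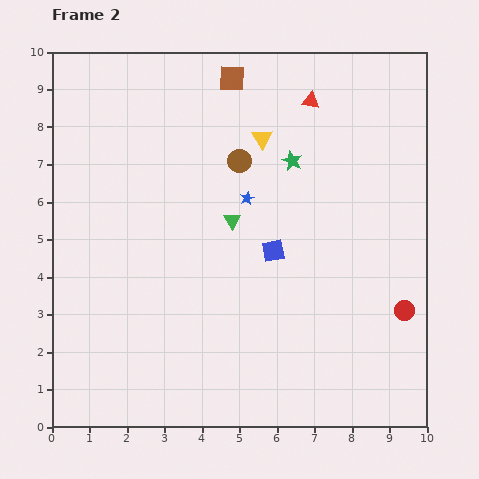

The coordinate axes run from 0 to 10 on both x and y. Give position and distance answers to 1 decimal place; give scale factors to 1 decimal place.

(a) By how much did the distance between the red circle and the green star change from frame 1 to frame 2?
-3.6

Distance in frame 1: 8.6. Distance in frame 2: 5.0.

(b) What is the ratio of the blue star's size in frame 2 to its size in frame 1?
0.6×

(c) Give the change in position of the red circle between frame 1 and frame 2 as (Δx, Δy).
(0.2, 2.2)

The red circle was at (9.2, 0.9) in frame 1 and (9.4, 3.1) in frame 2.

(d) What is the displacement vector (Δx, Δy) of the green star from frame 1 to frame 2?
(3.4, 0.3)

The green star was at (3.0, 6.8) in frame 1 and (6.4, 7.1) in frame 2.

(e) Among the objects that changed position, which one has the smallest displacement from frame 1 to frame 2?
the red triangle

(moved 1.2)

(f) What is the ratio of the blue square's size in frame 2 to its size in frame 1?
0.8×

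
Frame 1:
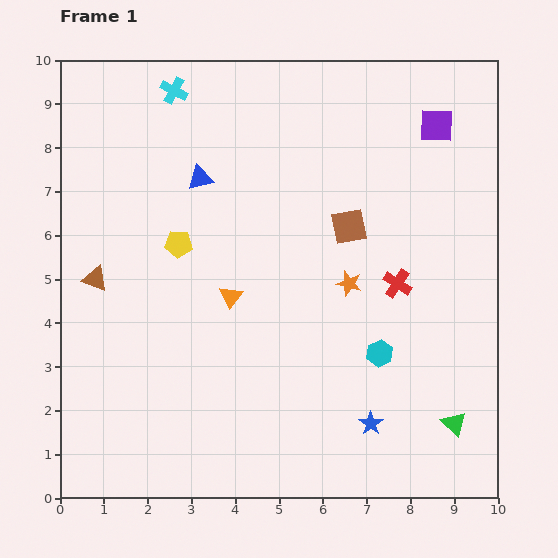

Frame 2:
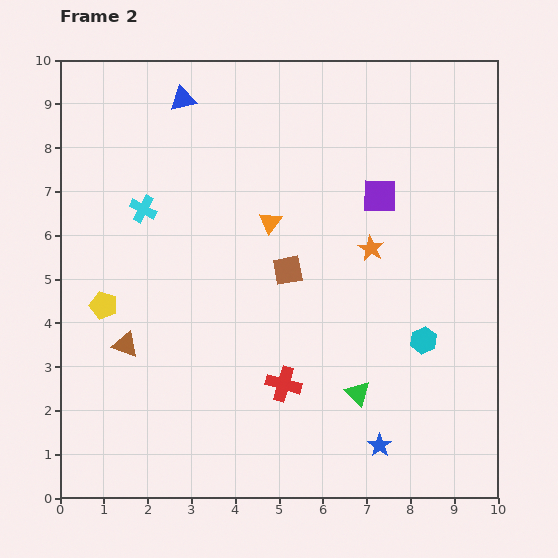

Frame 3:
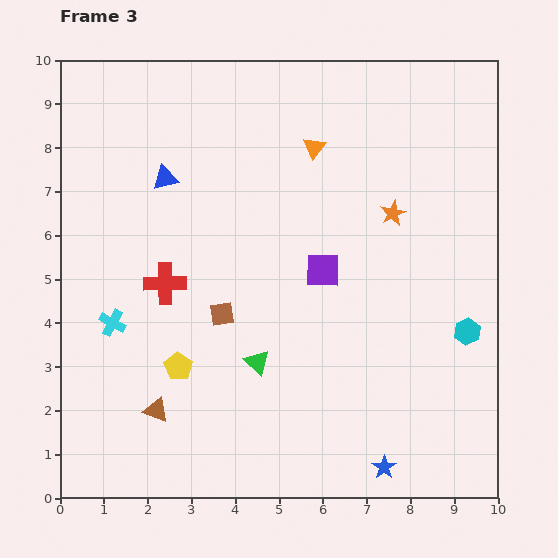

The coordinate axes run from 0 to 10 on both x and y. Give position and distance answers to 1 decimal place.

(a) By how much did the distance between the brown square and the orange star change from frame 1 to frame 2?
+0.7

Distance in frame 1: 1.3. Distance in frame 2: 2.0.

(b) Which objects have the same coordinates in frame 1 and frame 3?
none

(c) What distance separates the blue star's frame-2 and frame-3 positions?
0.5

The blue star moved from (7.3, 1.2) to (7.4, 0.7), a distance of √(0.1² + 0.5²) ≈ 0.5.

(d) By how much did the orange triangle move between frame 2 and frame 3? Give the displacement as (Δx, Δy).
(1.0, 1.7)

The orange triangle was at (4.8, 6.3) in frame 2 and (5.8, 8.0) in frame 3.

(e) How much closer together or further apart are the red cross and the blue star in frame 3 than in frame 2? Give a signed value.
+3.9

Distance in frame 2: 2.6. Distance in frame 3: 6.5.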